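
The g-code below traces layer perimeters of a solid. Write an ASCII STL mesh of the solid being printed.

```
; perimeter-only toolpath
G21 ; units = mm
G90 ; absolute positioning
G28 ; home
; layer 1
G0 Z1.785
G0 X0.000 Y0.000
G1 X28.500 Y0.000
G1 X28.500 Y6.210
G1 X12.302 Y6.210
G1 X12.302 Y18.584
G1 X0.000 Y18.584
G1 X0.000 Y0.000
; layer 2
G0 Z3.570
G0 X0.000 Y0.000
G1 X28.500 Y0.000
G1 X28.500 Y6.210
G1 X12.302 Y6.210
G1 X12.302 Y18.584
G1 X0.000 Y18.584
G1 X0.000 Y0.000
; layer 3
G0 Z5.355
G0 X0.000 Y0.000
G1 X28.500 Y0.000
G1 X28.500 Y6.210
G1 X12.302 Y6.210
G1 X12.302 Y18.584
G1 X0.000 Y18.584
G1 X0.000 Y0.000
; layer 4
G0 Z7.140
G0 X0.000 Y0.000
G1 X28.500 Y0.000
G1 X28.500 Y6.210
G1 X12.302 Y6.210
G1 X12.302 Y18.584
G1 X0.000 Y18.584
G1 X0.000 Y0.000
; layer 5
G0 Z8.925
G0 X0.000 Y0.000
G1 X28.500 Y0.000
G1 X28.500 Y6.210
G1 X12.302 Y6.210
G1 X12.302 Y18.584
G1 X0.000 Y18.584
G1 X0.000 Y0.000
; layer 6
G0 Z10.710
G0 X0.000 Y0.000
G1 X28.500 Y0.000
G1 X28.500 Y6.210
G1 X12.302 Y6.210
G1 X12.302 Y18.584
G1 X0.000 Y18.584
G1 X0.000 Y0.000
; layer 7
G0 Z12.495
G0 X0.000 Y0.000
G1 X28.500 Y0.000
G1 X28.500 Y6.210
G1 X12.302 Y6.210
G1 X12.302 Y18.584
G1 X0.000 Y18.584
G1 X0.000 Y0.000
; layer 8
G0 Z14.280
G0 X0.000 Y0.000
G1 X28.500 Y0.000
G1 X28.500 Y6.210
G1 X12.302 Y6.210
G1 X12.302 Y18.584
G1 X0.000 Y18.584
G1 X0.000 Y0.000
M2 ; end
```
solid part
  facet normal 0.0000 0.0000 -1.0000
    outer loop
      vertex 28.500 6.210 0.000
      vertex 28.500 0.000 0.000
      vertex 0.000 0.000 0.000
    endloop
  endfacet
  facet normal 0.0000 0.0000 -1.0000
    outer loop
      vertex 12.302 6.210 0.000
      vertex 28.500 6.210 0.000
      vertex 0.000 0.000 0.000
    endloop
  endfacet
  facet normal 0.0000 0.0000 -1.0000
    outer loop
      vertex 12.302 18.584 0.000
      vertex 12.302 6.210 0.000
      vertex 0.000 0.000 0.000
    endloop
  endfacet
  facet normal 0.0000 0.0000 -1.0000
    outer loop
      vertex 0.000 18.584 0.000
      vertex 12.302 18.584 0.000
      vertex 0.000 0.000 0.000
    endloop
  endfacet
  facet normal 0.0000 0.0000 1.0000
    outer loop
      vertex 0.000 0.000 14.280
      vertex 28.500 0.000 14.280
      vertex 28.500 6.210 14.280
    endloop
  endfacet
  facet normal 0.0000 0.0000 1.0000
    outer loop
      vertex 0.000 0.000 14.280
      vertex 28.500 6.210 14.280
      vertex 12.302 6.210 14.280
    endloop
  endfacet
  facet normal 0.0000 0.0000 1.0000
    outer loop
      vertex 0.000 0.000 14.280
      vertex 12.302 6.210 14.280
      vertex 12.302 18.584 14.280
    endloop
  endfacet
  facet normal 0.0000 0.0000 1.0000
    outer loop
      vertex 0.000 0.000 14.280
      vertex 12.302 18.584 14.280
      vertex 0.000 18.584 14.280
    endloop
  endfacet
  facet normal 0.0000 -1.0000 0.0000
    outer loop
      vertex 0.000 0.000 0.000
      vertex 28.500 0.000 0.000
      vertex 28.500 0.000 14.280
    endloop
  endfacet
  facet normal 0.0000 -1.0000 0.0000
    outer loop
      vertex 0.000 0.000 0.000
      vertex 28.500 0.000 14.280
      vertex 0.000 0.000 14.280
    endloop
  endfacet
  facet normal 1.0000 0.0000 0.0000
    outer loop
      vertex 28.500 0.000 0.000
      vertex 28.500 6.210 0.000
      vertex 28.500 6.210 14.280
    endloop
  endfacet
  facet normal 1.0000 0.0000 0.0000
    outer loop
      vertex 28.500 0.000 0.000
      vertex 28.500 6.210 14.280
      vertex 28.500 0.000 14.280
    endloop
  endfacet
  facet normal 0.0000 1.0000 0.0000
    outer loop
      vertex 28.500 6.210 0.000
      vertex 12.302 6.210 0.000
      vertex 12.302 6.210 14.280
    endloop
  endfacet
  facet normal 0.0000 1.0000 0.0000
    outer loop
      vertex 28.500 6.210 0.000
      vertex 12.302 6.210 14.280
      vertex 28.500 6.210 14.280
    endloop
  endfacet
  facet normal 1.0000 0.0000 0.0000
    outer loop
      vertex 12.302 6.210 0.000
      vertex 12.302 18.584 0.000
      vertex 12.302 18.584 14.280
    endloop
  endfacet
  facet normal 1.0000 0.0000 0.0000
    outer loop
      vertex 12.302 6.210 0.000
      vertex 12.302 18.584 14.280
      vertex 12.302 6.210 14.280
    endloop
  endfacet
  facet normal 0.0000 1.0000 0.0000
    outer loop
      vertex 12.302 18.584 0.000
      vertex 0.000 18.584 0.000
      vertex 0.000 18.584 14.280
    endloop
  endfacet
  facet normal 0.0000 1.0000 0.0000
    outer loop
      vertex 12.302 18.584 0.000
      vertex 0.000 18.584 14.280
      vertex 12.302 18.584 14.280
    endloop
  endfacet
  facet normal -1.0000 0.0000 0.0000
    outer loop
      vertex 0.000 18.584 0.000
      vertex 0.000 0.000 0.000
      vertex 0.000 0.000 14.280
    endloop
  endfacet
  facet normal -1.0000 0.0000 0.0000
    outer loop
      vertex 0.000 18.584 0.000
      vertex 0.000 0.000 14.280
      vertex 0.000 18.584 14.280
    endloop
  endfacet
endsolid part

The G0 Z moves step by Δz≈1.785 mm. Every layer's G1 loop is the same polygon, so the solid is a straight extrusion of it from z=0 to z≈14.3. Closing with flat bottom and top caps and triangulating gives 20 facets — an L-shaped prism: outer 28.5 × 18.6 mm, arm thicknesses ≈ 6.21 mm (horizontal) and 12.3 mm (vertical), extruded 14.3 mm in z.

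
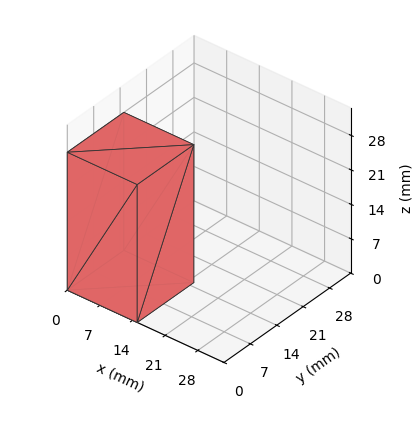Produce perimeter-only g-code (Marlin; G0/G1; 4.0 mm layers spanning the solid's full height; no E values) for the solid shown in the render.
Reading the render: the shape is a rectangular box, roughly 15 × 15 mm footprint and 28 mm tall (dimensions read to the nearest mm from the axis ticks). For the g-code, the solid's height is divided into equal slices at the stated Δz and each level perimeter traced with G1 moves after a G0 lift.

; perimeter-only toolpath
G21 ; units = mm
G90 ; absolute positioning
G28 ; home
; layer 1
G0 Z4.0
G0 X0.0 Y0.0
G1 X15.0 Y0.0
G1 X15.0 Y15.0
G1 X0.0 Y15.0
G1 X0.0 Y0.0
; layer 2
G0 Z8.0
G0 X0.0 Y0.0
G1 X15.0 Y0.0
G1 X15.0 Y15.0
G1 X0.0 Y15.0
G1 X0.0 Y0.0
; layer 3
G0 Z12.0
G0 X0.0 Y0.0
G1 X15.0 Y0.0
G1 X15.0 Y15.0
G1 X0.0 Y15.0
G1 X0.0 Y0.0
; layer 4
G0 Z16.0
G0 X0.0 Y0.0
G1 X15.0 Y0.0
G1 X15.0 Y15.0
G1 X0.0 Y15.0
G1 X0.0 Y0.0
; layer 5
G0 Z20.0
G0 X0.0 Y0.0
G1 X15.0 Y0.0
G1 X15.0 Y15.0
G1 X0.0 Y15.0
G1 X0.0 Y0.0
; layer 6
G0 Z24.0
G0 X0.0 Y0.0
G1 X15.0 Y0.0
G1 X15.0 Y15.0
G1 X0.0 Y15.0
G1 X0.0 Y0.0
; layer 7
G0 Z28.0
G0 X0.0 Y0.0
G1 X15.0 Y0.0
G1 X15.0 Y15.0
G1 X0.0 Y15.0
G1 X0.0 Y0.0
M2 ; end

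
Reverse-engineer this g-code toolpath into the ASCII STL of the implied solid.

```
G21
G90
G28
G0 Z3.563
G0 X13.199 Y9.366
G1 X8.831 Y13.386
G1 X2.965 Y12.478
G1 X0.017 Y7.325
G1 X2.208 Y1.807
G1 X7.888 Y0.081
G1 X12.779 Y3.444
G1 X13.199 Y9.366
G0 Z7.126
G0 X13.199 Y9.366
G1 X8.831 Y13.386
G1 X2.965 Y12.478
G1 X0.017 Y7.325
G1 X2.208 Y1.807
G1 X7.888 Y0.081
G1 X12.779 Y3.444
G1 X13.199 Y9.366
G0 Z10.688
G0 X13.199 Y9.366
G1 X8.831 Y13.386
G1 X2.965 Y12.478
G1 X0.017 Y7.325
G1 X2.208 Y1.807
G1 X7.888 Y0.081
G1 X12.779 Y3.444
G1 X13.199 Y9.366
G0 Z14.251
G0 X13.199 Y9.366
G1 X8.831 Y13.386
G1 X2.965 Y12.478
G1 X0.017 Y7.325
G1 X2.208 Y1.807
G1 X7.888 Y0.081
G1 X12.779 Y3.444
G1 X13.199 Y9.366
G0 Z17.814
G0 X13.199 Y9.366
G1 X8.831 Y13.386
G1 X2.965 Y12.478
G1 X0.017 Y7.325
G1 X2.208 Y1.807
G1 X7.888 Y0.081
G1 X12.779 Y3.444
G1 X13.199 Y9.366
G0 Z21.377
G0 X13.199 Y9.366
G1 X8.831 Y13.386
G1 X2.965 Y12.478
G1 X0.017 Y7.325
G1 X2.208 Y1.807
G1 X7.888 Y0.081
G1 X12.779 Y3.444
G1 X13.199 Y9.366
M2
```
solid part
  facet normal 0.0000 0.0000 -1.0000
    outer loop
      vertex 2.965 12.478 0.000
      vertex 8.831 13.386 0.000
      vertex 13.199 9.366 0.000
    endloop
  endfacet
  facet normal 0.0000 0.0000 -1.0000
    outer loop
      vertex 0.017 7.325 0.000
      vertex 2.965 12.478 0.000
      vertex 13.199 9.366 0.000
    endloop
  endfacet
  facet normal 0.0000 0.0000 -1.0000
    outer loop
      vertex 2.208 1.807 0.000
      vertex 0.017 7.325 0.000
      vertex 13.199 9.366 0.000
    endloop
  endfacet
  facet normal 0.0000 0.0000 -1.0000
    outer loop
      vertex 7.888 0.081 0.000
      vertex 2.208 1.807 0.000
      vertex 13.199 9.366 0.000
    endloop
  endfacet
  facet normal 0.0000 0.0000 -1.0000
    outer loop
      vertex 12.779 3.444 0.000
      vertex 7.888 0.081 0.000
      vertex 13.199 9.366 0.000
    endloop
  endfacet
  facet normal 0.0000 0.0000 1.0000
    outer loop
      vertex 13.199 9.366 21.377
      vertex 8.831 13.386 21.377
      vertex 2.965 12.478 21.377
    endloop
  endfacet
  facet normal 0.0000 0.0000 1.0000
    outer loop
      vertex 13.199 9.366 21.377
      vertex 2.965 12.478 21.377
      vertex 0.017 7.325 21.377
    endloop
  endfacet
  facet normal 0.0000 0.0000 1.0000
    outer loop
      vertex 13.199 9.366 21.377
      vertex 0.017 7.325 21.377
      vertex 2.208 1.807 21.377
    endloop
  endfacet
  facet normal 0.0000 0.0000 1.0000
    outer loop
      vertex 13.199 9.366 21.377
      vertex 2.208 1.807 21.377
      vertex 7.888 0.081 21.377
    endloop
  endfacet
  facet normal 0.0000 0.0000 1.0000
    outer loop
      vertex 13.199 9.366 21.377
      vertex 7.888 0.081 21.377
      vertex 12.779 3.444 21.377
    endloop
  endfacet
  facet normal 0.6772 0.7358 0.0000
    outer loop
      vertex 13.199 9.366 0.000
      vertex 8.831 13.386 0.000
      vertex 8.831 13.386 21.377
    endloop
  endfacet
  facet normal 0.6772 0.7358 0.0000
    outer loop
      vertex 13.199 9.366 0.000
      vertex 8.831 13.386 21.377
      vertex 13.199 9.366 21.377
    endloop
  endfacet
  facet normal -0.1530 0.9882 0.0000
    outer loop
      vertex 8.831 13.386 0.000
      vertex 2.965 12.478 0.000
      vertex 2.965 12.478 21.377
    endloop
  endfacet
  facet normal -0.1530 0.9882 0.0000
    outer loop
      vertex 8.831 13.386 0.000
      vertex 2.965 12.478 21.377
      vertex 8.831 13.386 21.377
    endloop
  endfacet
  facet normal -0.8680 0.4966 0.0000
    outer loop
      vertex 2.965 12.478 0.000
      vertex 0.017 7.325 0.000
      vertex 0.017 7.325 21.377
    endloop
  endfacet
  facet normal -0.8680 0.4966 0.0000
    outer loop
      vertex 2.965 12.478 0.000
      vertex 0.017 7.325 21.377
      vertex 2.965 12.478 21.377
    endloop
  endfacet
  facet normal -0.9294 -0.3690 0.0000
    outer loop
      vertex 0.017 7.325 0.000
      vertex 2.208 1.807 0.000
      vertex 2.208 1.807 21.377
    endloop
  endfacet
  facet normal -0.9294 -0.3690 0.0000
    outer loop
      vertex 0.017 7.325 0.000
      vertex 2.208 1.807 21.377
      vertex 0.017 7.325 21.377
    endloop
  endfacet
  facet normal -0.2907 -0.9568 0.0000
    outer loop
      vertex 2.208 1.807 0.000
      vertex 7.888 0.081 0.000
      vertex 7.888 0.081 21.377
    endloop
  endfacet
  facet normal -0.2907 -0.9568 0.0000
    outer loop
      vertex 2.208 1.807 0.000
      vertex 7.888 0.081 21.377
      vertex 2.208 1.807 21.377
    endloop
  endfacet
  facet normal 0.5666 -0.8240 0.0000
    outer loop
      vertex 7.888 0.081 0.000
      vertex 12.779 3.444 0.000
      vertex 12.779 3.444 21.377
    endloop
  endfacet
  facet normal 0.5666 -0.8240 0.0000
    outer loop
      vertex 7.888 0.081 0.000
      vertex 12.779 3.444 21.377
      vertex 7.888 0.081 21.377
    endloop
  endfacet
  facet normal 0.9975 -0.0707 0.0000
    outer loop
      vertex 12.779 3.444 0.000
      vertex 13.199 9.366 0.000
      vertex 13.199 9.366 21.377
    endloop
  endfacet
  facet normal 0.9975 -0.0707 0.0000
    outer loop
      vertex 12.779 3.444 0.000
      vertex 13.199 9.366 21.377
      vertex 12.779 3.444 21.377
    endloop
  endfacet
endsolid part

The G0 Z moves step by Δz≈3.563 mm. Every layer's G1 loop is the same polygon, so the solid is a straight extrusion of it from z=0 to z≈21.4. Closing with flat bottom and top caps and triangulating gives 24 facets — a regular 7-sided prism (a cylinder approximated with 7 flat sides), circumscribed radius ≈ 6.84 mm, height ≈ 21.4 mm.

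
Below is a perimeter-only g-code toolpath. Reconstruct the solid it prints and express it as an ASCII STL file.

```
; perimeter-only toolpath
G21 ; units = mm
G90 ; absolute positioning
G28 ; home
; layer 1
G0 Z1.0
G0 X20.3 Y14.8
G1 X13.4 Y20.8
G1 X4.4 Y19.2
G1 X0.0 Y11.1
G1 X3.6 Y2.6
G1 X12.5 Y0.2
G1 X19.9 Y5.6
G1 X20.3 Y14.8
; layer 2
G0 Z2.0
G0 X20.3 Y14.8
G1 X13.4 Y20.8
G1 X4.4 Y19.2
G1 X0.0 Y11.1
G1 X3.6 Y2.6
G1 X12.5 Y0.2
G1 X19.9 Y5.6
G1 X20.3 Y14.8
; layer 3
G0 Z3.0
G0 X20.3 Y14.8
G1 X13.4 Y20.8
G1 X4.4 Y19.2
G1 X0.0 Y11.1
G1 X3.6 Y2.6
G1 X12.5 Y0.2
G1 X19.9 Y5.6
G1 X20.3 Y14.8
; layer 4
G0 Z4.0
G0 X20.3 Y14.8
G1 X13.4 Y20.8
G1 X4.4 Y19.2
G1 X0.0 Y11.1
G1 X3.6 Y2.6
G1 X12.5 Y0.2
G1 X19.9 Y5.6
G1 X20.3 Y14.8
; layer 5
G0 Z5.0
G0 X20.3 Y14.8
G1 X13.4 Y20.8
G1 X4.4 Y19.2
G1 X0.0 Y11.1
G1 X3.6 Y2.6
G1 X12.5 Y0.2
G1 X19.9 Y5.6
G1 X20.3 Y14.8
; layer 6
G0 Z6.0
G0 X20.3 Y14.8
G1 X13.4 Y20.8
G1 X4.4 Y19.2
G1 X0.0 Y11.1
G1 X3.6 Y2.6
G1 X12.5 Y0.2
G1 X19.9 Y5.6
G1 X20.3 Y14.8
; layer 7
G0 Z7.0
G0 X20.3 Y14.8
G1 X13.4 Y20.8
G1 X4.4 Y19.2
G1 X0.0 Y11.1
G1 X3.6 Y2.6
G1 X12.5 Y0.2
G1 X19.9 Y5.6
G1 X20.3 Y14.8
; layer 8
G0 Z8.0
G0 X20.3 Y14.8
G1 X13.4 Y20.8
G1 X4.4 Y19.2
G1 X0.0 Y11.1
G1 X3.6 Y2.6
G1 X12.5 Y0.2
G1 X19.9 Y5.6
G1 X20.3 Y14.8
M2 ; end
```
solid part
  facet normal 0.0000 0.0000 -1.0000
    outer loop
      vertex 4.4 19.2 0.0
      vertex 13.4 20.8 0.0
      vertex 20.3 14.8 0.0
    endloop
  endfacet
  facet normal 0.0000 0.0000 -1.0000
    outer loop
      vertex 0.0 11.1 0.0
      vertex 4.4 19.2 0.0
      vertex 20.3 14.8 0.0
    endloop
  endfacet
  facet normal 0.0000 0.0000 -1.0000
    outer loop
      vertex 3.6 2.6 0.0
      vertex 0.0 11.1 0.0
      vertex 20.3 14.8 0.0
    endloop
  endfacet
  facet normal 0.0000 0.0000 -1.0000
    outer loop
      vertex 12.5 0.2 0.0
      vertex 3.6 2.6 0.0
      vertex 20.3 14.8 0.0
    endloop
  endfacet
  facet normal 0.0000 0.0000 -1.0000
    outer loop
      vertex 19.9 5.6 0.0
      vertex 12.5 0.2 0.0
      vertex 20.3 14.8 0.0
    endloop
  endfacet
  facet normal 0.0000 0.0000 1.0000
    outer loop
      vertex 20.3 14.8 8.0
      vertex 13.4 20.8 8.0
      vertex 4.4 19.2 8.0
    endloop
  endfacet
  facet normal 0.0000 0.0000 1.0000
    outer loop
      vertex 20.3 14.8 8.0
      vertex 4.4 19.2 8.0
      vertex 0.0 11.1 8.0
    endloop
  endfacet
  facet normal 0.0000 0.0000 1.0000
    outer loop
      vertex 20.3 14.8 8.0
      vertex 0.0 11.1 8.0
      vertex 3.6 2.6 8.0
    endloop
  endfacet
  facet normal 0.0000 0.0000 1.0000
    outer loop
      vertex 20.3 14.8 8.0
      vertex 3.6 2.6 8.0
      vertex 12.5 0.2 8.0
    endloop
  endfacet
  facet normal 0.0000 0.0000 1.0000
    outer loop
      vertex 20.3 14.8 8.0
      vertex 12.5 0.2 8.0
      vertex 19.9 5.6 8.0
    endloop
  endfacet
  facet normal 0.6562 0.7546 0.0000
    outer loop
      vertex 20.3 14.8 0.0
      vertex 13.4 20.8 0.0
      vertex 13.4 20.8 8.0
    endloop
  endfacet
  facet normal 0.6562 0.7546 0.0000
    outer loop
      vertex 20.3 14.8 0.0
      vertex 13.4 20.8 8.0
      vertex 20.3 14.8 8.0
    endloop
  endfacet
  facet normal -0.1750 0.9846 0.0000
    outer loop
      vertex 13.4 20.8 0.0
      vertex 4.4 19.2 0.0
      vertex 4.4 19.2 8.0
    endloop
  endfacet
  facet normal -0.1750 0.9846 0.0000
    outer loop
      vertex 13.4 20.8 0.0
      vertex 4.4 19.2 8.0
      vertex 13.4 20.8 8.0
    endloop
  endfacet
  facet normal -0.8787 0.4773 0.0000
    outer loop
      vertex 4.4 19.2 0.0
      vertex 0.0 11.1 0.0
      vertex 0.0 11.1 8.0
    endloop
  endfacet
  facet normal -0.8787 0.4773 0.0000
    outer loop
      vertex 4.4 19.2 0.0
      vertex 0.0 11.1 8.0
      vertex 4.4 19.2 8.0
    endloop
  endfacet
  facet normal -0.9208 -0.3900 0.0000
    outer loop
      vertex 0.0 11.1 0.0
      vertex 3.6 2.6 0.0
      vertex 3.6 2.6 8.0
    endloop
  endfacet
  facet normal -0.9208 -0.3900 0.0000
    outer loop
      vertex 0.0 11.1 0.0
      vertex 3.6 2.6 8.0
      vertex 0.0 11.1 8.0
    endloop
  endfacet
  facet normal -0.2604 -0.9655 0.0000
    outer loop
      vertex 3.6 2.6 0.0
      vertex 12.5 0.2 0.0
      vertex 12.5 0.2 8.0
    endloop
  endfacet
  facet normal -0.2604 -0.9655 0.0000
    outer loop
      vertex 3.6 2.6 0.0
      vertex 12.5 0.2 8.0
      vertex 3.6 2.6 8.0
    endloop
  endfacet
  facet normal 0.5895 -0.8078 0.0000
    outer loop
      vertex 12.5 0.2 0.0
      vertex 19.9 5.6 0.0
      vertex 19.9 5.6 8.0
    endloop
  endfacet
  facet normal 0.5895 -0.8078 0.0000
    outer loop
      vertex 12.5 0.2 0.0
      vertex 19.9 5.6 8.0
      vertex 12.5 0.2 8.0
    endloop
  endfacet
  facet normal 0.9991 -0.0434 0.0000
    outer loop
      vertex 19.9 5.6 0.0
      vertex 20.3 14.8 0.0
      vertex 20.3 14.8 8.0
    endloop
  endfacet
  facet normal 0.9991 -0.0434 0.0000
    outer loop
      vertex 19.9 5.6 0.0
      vertex 20.3 14.8 8.0
      vertex 19.9 5.6 8.0
    endloop
  endfacet
endsolid part

The G0 Z moves step by Δz≈1.0 mm. Every layer's G1 loop is the same polygon, so the solid is a straight extrusion of it from z=0 to z≈8. Closing with flat bottom and top caps and triangulating gives 24 facets — a regular 7-sided prism (a cylinder approximated with 7 flat sides), circumscribed radius ≈ 10.6 mm, height ≈ 8 mm.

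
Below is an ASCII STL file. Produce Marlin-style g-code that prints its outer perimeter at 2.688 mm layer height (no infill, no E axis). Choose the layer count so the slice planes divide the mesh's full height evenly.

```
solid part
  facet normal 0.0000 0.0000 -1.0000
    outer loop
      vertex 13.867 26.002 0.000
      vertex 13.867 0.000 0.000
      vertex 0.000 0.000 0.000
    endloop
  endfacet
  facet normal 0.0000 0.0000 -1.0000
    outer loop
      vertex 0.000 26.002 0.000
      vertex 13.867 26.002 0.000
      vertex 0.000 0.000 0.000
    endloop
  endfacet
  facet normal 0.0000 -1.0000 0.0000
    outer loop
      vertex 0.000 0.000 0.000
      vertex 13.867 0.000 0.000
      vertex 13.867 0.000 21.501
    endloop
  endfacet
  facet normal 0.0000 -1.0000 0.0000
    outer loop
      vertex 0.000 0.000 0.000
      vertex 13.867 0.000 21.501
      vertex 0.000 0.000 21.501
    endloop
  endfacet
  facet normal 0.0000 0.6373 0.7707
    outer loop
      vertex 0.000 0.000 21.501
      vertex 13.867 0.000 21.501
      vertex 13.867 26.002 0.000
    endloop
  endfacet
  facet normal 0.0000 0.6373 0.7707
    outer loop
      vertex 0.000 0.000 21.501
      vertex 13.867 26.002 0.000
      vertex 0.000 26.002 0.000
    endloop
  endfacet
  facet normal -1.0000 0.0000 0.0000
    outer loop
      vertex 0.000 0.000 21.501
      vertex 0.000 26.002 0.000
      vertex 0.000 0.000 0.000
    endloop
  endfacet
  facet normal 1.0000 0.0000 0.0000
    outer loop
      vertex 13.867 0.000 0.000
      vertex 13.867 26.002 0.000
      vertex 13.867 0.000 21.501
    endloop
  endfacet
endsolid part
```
; perimeter-only toolpath
G21 ; units = mm
G90 ; absolute positioning
G28 ; home
; layer 1
G0 Z2.688
G0 X0.000 Y0.000
G1 X13.867 Y0.000
G1 X13.867 Y22.752
G1 X0.000 Y22.752
G1 X0.000 Y0.000
; layer 2
G0 Z5.375
G0 X0.000 Y0.000
G1 X13.867 Y0.000
G1 X13.867 Y19.502
G1 X0.000 Y19.502
G1 X0.000 Y0.000
; layer 3
G0 Z8.063
G0 X0.000 Y0.000
G1 X13.867 Y0.000
G1 X13.867 Y16.251
G1 X0.000 Y16.251
G1 X0.000 Y0.000
; layer 4
G0 Z10.751
G0 X0.000 Y0.000
G1 X13.867 Y0.000
G1 X13.867 Y13.001
G1 X0.000 Y13.001
G1 X0.000 Y0.000
; layer 5
G0 Z13.438
G0 X0.000 Y0.000
G1 X13.867 Y0.000
G1 X13.867 Y9.751
G1 X0.000 Y9.751
G1 X0.000 Y0.000
; layer 6
G0 Z16.126
G0 X0.000 Y0.000
G1 X13.867 Y0.000
G1 X13.867 Y6.500
G1 X0.000 Y6.500
G1 X0.000 Y0.000
; layer 7
G0 Z18.813
G0 X0.000 Y0.000
G1 X13.867 Y0.000
G1 X13.867 Y3.250
G1 X0.000 Y3.250
G1 X0.000 Y0.000
M2 ; end

The solid is a wedge (ramp): 13.9 × 26 mm base, rising to 21.5 mm along the y=0 edge and sloping linearly to z=0 at y=26. Slicing at Δz = 2.688 mm — 8 equal slices spanning the solid's height, so layer i sits at z = i·h/8 — gives 7 non-empty perimeters. Each is a 4-segment closed polygon; G0 lifts to the layer z and rapids to the start vertex, then G1 traces the edges. The cross-section shrinks linearly with z (the slice at the apex is degenerate and omitted).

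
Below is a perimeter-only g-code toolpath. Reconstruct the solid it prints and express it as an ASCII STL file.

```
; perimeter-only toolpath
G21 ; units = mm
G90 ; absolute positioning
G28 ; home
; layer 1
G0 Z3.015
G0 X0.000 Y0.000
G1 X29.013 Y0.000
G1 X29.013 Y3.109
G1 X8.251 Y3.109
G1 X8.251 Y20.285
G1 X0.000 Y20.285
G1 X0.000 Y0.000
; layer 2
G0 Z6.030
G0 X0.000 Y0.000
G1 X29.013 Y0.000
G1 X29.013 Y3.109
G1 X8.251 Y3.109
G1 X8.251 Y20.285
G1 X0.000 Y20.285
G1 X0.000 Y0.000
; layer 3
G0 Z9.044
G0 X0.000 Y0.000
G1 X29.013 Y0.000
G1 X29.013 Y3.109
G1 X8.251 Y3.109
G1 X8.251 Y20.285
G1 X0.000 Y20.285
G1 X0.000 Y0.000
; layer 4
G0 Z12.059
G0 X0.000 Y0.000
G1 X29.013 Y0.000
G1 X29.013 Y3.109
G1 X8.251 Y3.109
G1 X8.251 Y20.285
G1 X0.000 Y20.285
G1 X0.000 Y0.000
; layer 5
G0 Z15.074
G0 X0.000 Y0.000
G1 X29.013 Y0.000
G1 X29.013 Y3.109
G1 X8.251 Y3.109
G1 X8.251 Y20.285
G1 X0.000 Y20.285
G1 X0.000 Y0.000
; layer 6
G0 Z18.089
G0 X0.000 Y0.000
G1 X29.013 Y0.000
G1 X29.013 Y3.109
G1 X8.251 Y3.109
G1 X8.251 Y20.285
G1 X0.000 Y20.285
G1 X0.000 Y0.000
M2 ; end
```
solid part
  facet normal 0.0000 0.0000 -1.0000
    outer loop
      vertex 29.013 3.109 0.000
      vertex 29.013 0.000 0.000
      vertex 0.000 0.000 0.000
    endloop
  endfacet
  facet normal 0.0000 0.0000 -1.0000
    outer loop
      vertex 8.251 3.109 0.000
      vertex 29.013 3.109 0.000
      vertex 0.000 0.000 0.000
    endloop
  endfacet
  facet normal 0.0000 0.0000 -1.0000
    outer loop
      vertex 8.251 20.285 0.000
      vertex 8.251 3.109 0.000
      vertex 0.000 0.000 0.000
    endloop
  endfacet
  facet normal 0.0000 0.0000 -1.0000
    outer loop
      vertex 0.000 20.285 0.000
      vertex 8.251 20.285 0.000
      vertex 0.000 0.000 0.000
    endloop
  endfacet
  facet normal 0.0000 0.0000 1.0000
    outer loop
      vertex 0.000 0.000 18.089
      vertex 29.013 0.000 18.089
      vertex 29.013 3.109 18.089
    endloop
  endfacet
  facet normal 0.0000 0.0000 1.0000
    outer loop
      vertex 0.000 0.000 18.089
      vertex 29.013 3.109 18.089
      vertex 8.251 3.109 18.089
    endloop
  endfacet
  facet normal 0.0000 0.0000 1.0000
    outer loop
      vertex 0.000 0.000 18.089
      vertex 8.251 3.109 18.089
      vertex 8.251 20.285 18.089
    endloop
  endfacet
  facet normal 0.0000 0.0000 1.0000
    outer loop
      vertex 0.000 0.000 18.089
      vertex 8.251 20.285 18.089
      vertex 0.000 20.285 18.089
    endloop
  endfacet
  facet normal 0.0000 -1.0000 0.0000
    outer loop
      vertex 0.000 0.000 0.000
      vertex 29.013 0.000 0.000
      vertex 29.013 0.000 18.089
    endloop
  endfacet
  facet normal 0.0000 -1.0000 0.0000
    outer loop
      vertex 0.000 0.000 0.000
      vertex 29.013 0.000 18.089
      vertex 0.000 0.000 18.089
    endloop
  endfacet
  facet normal 1.0000 0.0000 0.0000
    outer loop
      vertex 29.013 0.000 0.000
      vertex 29.013 3.109 0.000
      vertex 29.013 3.109 18.089
    endloop
  endfacet
  facet normal 1.0000 0.0000 0.0000
    outer loop
      vertex 29.013 0.000 0.000
      vertex 29.013 3.109 18.089
      vertex 29.013 0.000 18.089
    endloop
  endfacet
  facet normal 0.0000 1.0000 0.0000
    outer loop
      vertex 29.013 3.109 0.000
      vertex 8.251 3.109 0.000
      vertex 8.251 3.109 18.089
    endloop
  endfacet
  facet normal 0.0000 1.0000 0.0000
    outer loop
      vertex 29.013 3.109 0.000
      vertex 8.251 3.109 18.089
      vertex 29.013 3.109 18.089
    endloop
  endfacet
  facet normal 1.0000 0.0000 0.0000
    outer loop
      vertex 8.251 3.109 0.000
      vertex 8.251 20.285 0.000
      vertex 8.251 20.285 18.089
    endloop
  endfacet
  facet normal 1.0000 0.0000 0.0000
    outer loop
      vertex 8.251 3.109 0.000
      vertex 8.251 20.285 18.089
      vertex 8.251 3.109 18.089
    endloop
  endfacet
  facet normal 0.0000 1.0000 0.0000
    outer loop
      vertex 8.251 20.285 0.000
      vertex 0.000 20.285 0.000
      vertex 0.000 20.285 18.089
    endloop
  endfacet
  facet normal 0.0000 1.0000 0.0000
    outer loop
      vertex 8.251 20.285 0.000
      vertex 0.000 20.285 18.089
      vertex 8.251 20.285 18.089
    endloop
  endfacet
  facet normal -1.0000 0.0000 0.0000
    outer loop
      vertex 0.000 20.285 0.000
      vertex 0.000 0.000 0.000
      vertex 0.000 0.000 18.089
    endloop
  endfacet
  facet normal -1.0000 0.0000 0.0000
    outer loop
      vertex 0.000 20.285 0.000
      vertex 0.000 0.000 18.089
      vertex 0.000 20.285 18.089
    endloop
  endfacet
endsolid part

The G0 Z moves step by Δz≈3.015 mm. Every layer's G1 loop is the same polygon, so the solid is a straight extrusion of it from z=0 to z≈18.1. Closing with flat bottom and top caps and triangulating gives 20 facets — an L-shaped prism: outer 29 × 20.3 mm, arm thicknesses ≈ 3.11 mm (horizontal) and 8.25 mm (vertical), extruded 18.1 mm in z.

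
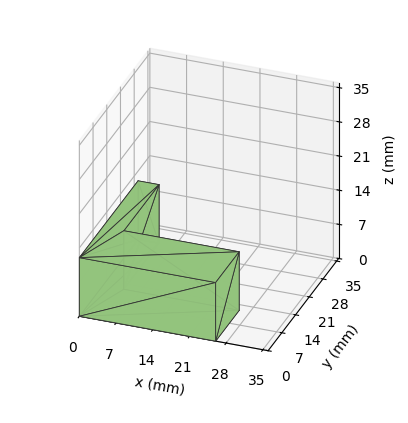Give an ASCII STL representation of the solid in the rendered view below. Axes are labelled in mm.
Reading the render: the shape is an L-shaped prism: outer 26 × 30 mm, arm thicknesses ≈ 12 mm (horizontal) and 4 mm (vertical), extruded 12 mm in z (dimensions read to the nearest mm from the axis ticks). For the STL, each face is triangulated and given an outward normal.

solid part
  facet normal 0.0000 0.0000 -1.0000
    outer loop
      vertex 26.000 12.000 0.000
      vertex 26.000 0.000 0.000
      vertex 0.000 0.000 0.000
    endloop
  endfacet
  facet normal 0.0000 0.0000 -1.0000
    outer loop
      vertex 4.000 12.000 0.000
      vertex 26.000 12.000 0.000
      vertex 0.000 0.000 0.000
    endloop
  endfacet
  facet normal 0.0000 0.0000 -1.0000
    outer loop
      vertex 4.000 30.000 0.000
      vertex 4.000 12.000 0.000
      vertex 0.000 0.000 0.000
    endloop
  endfacet
  facet normal 0.0000 0.0000 -1.0000
    outer loop
      vertex 0.000 30.000 0.000
      vertex 4.000 30.000 0.000
      vertex 0.000 0.000 0.000
    endloop
  endfacet
  facet normal 0.0000 0.0000 1.0000
    outer loop
      vertex 0.000 0.000 12.000
      vertex 26.000 0.000 12.000
      vertex 26.000 12.000 12.000
    endloop
  endfacet
  facet normal 0.0000 0.0000 1.0000
    outer loop
      vertex 0.000 0.000 12.000
      vertex 26.000 12.000 12.000
      vertex 4.000 12.000 12.000
    endloop
  endfacet
  facet normal 0.0000 0.0000 1.0000
    outer loop
      vertex 0.000 0.000 12.000
      vertex 4.000 12.000 12.000
      vertex 4.000 30.000 12.000
    endloop
  endfacet
  facet normal 0.0000 0.0000 1.0000
    outer loop
      vertex 0.000 0.000 12.000
      vertex 4.000 30.000 12.000
      vertex 0.000 30.000 12.000
    endloop
  endfacet
  facet normal 0.0000 -1.0000 0.0000
    outer loop
      vertex 0.000 0.000 0.000
      vertex 26.000 0.000 0.000
      vertex 26.000 0.000 12.000
    endloop
  endfacet
  facet normal 0.0000 -1.0000 0.0000
    outer loop
      vertex 0.000 0.000 0.000
      vertex 26.000 0.000 12.000
      vertex 0.000 0.000 12.000
    endloop
  endfacet
  facet normal 1.0000 0.0000 0.0000
    outer loop
      vertex 26.000 0.000 0.000
      vertex 26.000 12.000 0.000
      vertex 26.000 12.000 12.000
    endloop
  endfacet
  facet normal 1.0000 0.0000 0.0000
    outer loop
      vertex 26.000 0.000 0.000
      vertex 26.000 12.000 12.000
      vertex 26.000 0.000 12.000
    endloop
  endfacet
  facet normal 0.0000 1.0000 0.0000
    outer loop
      vertex 26.000 12.000 0.000
      vertex 4.000 12.000 0.000
      vertex 4.000 12.000 12.000
    endloop
  endfacet
  facet normal 0.0000 1.0000 0.0000
    outer loop
      vertex 26.000 12.000 0.000
      vertex 4.000 12.000 12.000
      vertex 26.000 12.000 12.000
    endloop
  endfacet
  facet normal 1.0000 0.0000 0.0000
    outer loop
      vertex 4.000 12.000 0.000
      vertex 4.000 30.000 0.000
      vertex 4.000 30.000 12.000
    endloop
  endfacet
  facet normal 1.0000 0.0000 0.0000
    outer loop
      vertex 4.000 12.000 0.000
      vertex 4.000 30.000 12.000
      vertex 4.000 12.000 12.000
    endloop
  endfacet
  facet normal 0.0000 1.0000 0.0000
    outer loop
      vertex 4.000 30.000 0.000
      vertex 0.000 30.000 0.000
      vertex 0.000 30.000 12.000
    endloop
  endfacet
  facet normal 0.0000 1.0000 0.0000
    outer loop
      vertex 4.000 30.000 0.000
      vertex 0.000 30.000 12.000
      vertex 4.000 30.000 12.000
    endloop
  endfacet
  facet normal -1.0000 0.0000 0.0000
    outer loop
      vertex 0.000 30.000 0.000
      vertex 0.000 0.000 0.000
      vertex 0.000 0.000 12.000
    endloop
  endfacet
  facet normal -1.0000 0.0000 0.0000
    outer loop
      vertex 0.000 30.000 0.000
      vertex 0.000 0.000 12.000
      vertex 0.000 30.000 12.000
    endloop
  endfacet
endsolid part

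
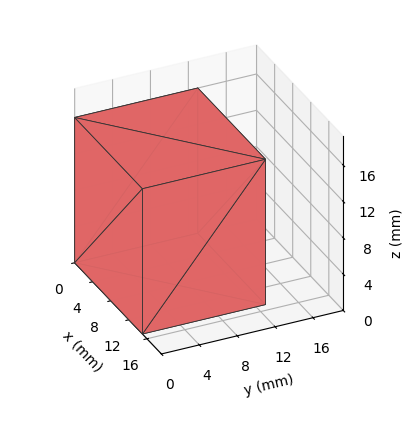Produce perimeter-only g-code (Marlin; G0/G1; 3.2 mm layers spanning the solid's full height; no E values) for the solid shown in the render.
Reading the render: the shape is a rectangular box, roughly 15 × 13 mm footprint and 16 mm tall (dimensions read to the nearest mm from the axis ticks). For the g-code, the solid's height is divided into equal slices at the stated Δz and each level perimeter traced with G1 moves after a G0 lift.

; perimeter-only toolpath
G21 ; units = mm
G90 ; absolute positioning
G28 ; home
; layer 1
G0 Z3.2
G0 X0.0 Y0.0
G1 X15.0 Y0.0
G1 X15.0 Y13.0
G1 X0.0 Y13.0
G1 X0.0 Y0.0
; layer 2
G0 Z6.4
G0 X0.0 Y0.0
G1 X15.0 Y0.0
G1 X15.0 Y13.0
G1 X0.0 Y13.0
G1 X0.0 Y0.0
; layer 3
G0 Z9.6
G0 X0.0 Y0.0
G1 X15.0 Y0.0
G1 X15.0 Y13.0
G1 X0.0 Y13.0
G1 X0.0 Y0.0
; layer 4
G0 Z12.8
G0 X0.0 Y0.0
G1 X15.0 Y0.0
G1 X15.0 Y13.0
G1 X0.0 Y13.0
G1 X0.0 Y0.0
; layer 5
G0 Z16.0
G0 X0.0 Y0.0
G1 X15.0 Y0.0
G1 X15.0 Y13.0
G1 X0.0 Y13.0
G1 X0.0 Y0.0
M2 ; end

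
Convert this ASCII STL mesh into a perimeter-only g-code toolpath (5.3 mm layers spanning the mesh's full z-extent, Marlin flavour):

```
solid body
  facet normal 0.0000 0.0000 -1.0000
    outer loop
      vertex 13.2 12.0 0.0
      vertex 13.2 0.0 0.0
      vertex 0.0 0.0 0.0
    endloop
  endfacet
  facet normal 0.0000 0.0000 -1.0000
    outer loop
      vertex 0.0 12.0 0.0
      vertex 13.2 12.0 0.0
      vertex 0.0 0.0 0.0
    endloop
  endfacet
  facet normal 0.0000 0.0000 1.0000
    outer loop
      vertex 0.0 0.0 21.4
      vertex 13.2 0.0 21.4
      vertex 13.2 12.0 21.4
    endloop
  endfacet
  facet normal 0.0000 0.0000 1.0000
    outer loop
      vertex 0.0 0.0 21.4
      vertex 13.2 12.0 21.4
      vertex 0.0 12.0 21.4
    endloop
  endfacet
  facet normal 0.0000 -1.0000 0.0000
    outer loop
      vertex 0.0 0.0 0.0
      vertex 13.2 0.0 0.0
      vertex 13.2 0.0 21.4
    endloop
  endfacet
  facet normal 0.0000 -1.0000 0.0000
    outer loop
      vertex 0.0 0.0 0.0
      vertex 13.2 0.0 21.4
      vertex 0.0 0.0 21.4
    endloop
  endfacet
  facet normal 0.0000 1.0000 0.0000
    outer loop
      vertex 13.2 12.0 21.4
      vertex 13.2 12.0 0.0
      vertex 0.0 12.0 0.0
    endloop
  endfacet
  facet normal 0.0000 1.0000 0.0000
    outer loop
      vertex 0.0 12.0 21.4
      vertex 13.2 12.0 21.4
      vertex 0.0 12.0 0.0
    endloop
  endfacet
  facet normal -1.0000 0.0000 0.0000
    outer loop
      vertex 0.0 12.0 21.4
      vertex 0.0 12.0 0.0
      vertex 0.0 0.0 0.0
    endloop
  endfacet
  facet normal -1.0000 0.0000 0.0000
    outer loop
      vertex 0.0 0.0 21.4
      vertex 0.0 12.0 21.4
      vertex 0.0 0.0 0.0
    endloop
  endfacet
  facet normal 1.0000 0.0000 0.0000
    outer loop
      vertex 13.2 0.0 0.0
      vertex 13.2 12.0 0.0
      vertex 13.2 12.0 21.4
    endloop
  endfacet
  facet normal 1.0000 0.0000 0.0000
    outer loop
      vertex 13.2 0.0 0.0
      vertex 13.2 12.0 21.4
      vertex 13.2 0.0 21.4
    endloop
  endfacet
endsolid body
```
; perimeter-only toolpath
G21 ; units = mm
G90 ; absolute positioning
G28 ; home
; layer 1
G0 Z5.3
G0 X0.0 Y0.0
G1 X13.2 Y0.0
G1 X13.2 Y12.0
G1 X0.0 Y12.0
G1 X0.0 Y0.0
; layer 2
G0 Z10.7
G0 X0.0 Y0.0
G1 X13.2 Y0.0
G1 X13.2 Y12.0
G1 X0.0 Y12.0
G1 X0.0 Y0.0
; layer 3
G0 Z16.0
G0 X0.0 Y0.0
G1 X13.2 Y0.0
G1 X13.2 Y12.0
G1 X0.0 Y12.0
G1 X0.0 Y0.0
; layer 4
G0 Z21.4
G0 X0.0 Y0.0
G1 X13.2 Y0.0
G1 X13.2 Y12.0
G1 X0.0 Y12.0
G1 X0.0 Y0.0
M2 ; end

The solid is a rectangular box, roughly 13.2 × 12 mm footprint and 21.4 mm tall. Slicing at Δz = 5.3 mm — 4 equal slices spanning the solid's height, so layer i sits at z = i·h/4 — gives 4 non-empty perimeters. Each is a 4-segment closed polygon; G0 lifts to the layer z and rapids to the start vertex, then G1 traces the edges.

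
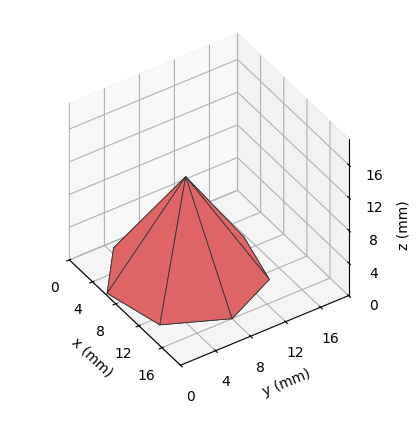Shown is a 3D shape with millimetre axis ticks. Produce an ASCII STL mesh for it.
Reading the render: the shape is a regular 7-sided pyramid, base circumscribed radius ≈ 8 mm, apex at z ≈ 12 mm (dimensions read to the nearest mm from the axis ticks). For the STL, each face is triangulated and given an outward normal.

solid part
  facet normal 0.0000 0.0000 -1.0000
    outer loop
      vertex 6.22 15.80 0.00
      vertex 12.99 14.25 0.00
      vertex 16.00 8.00 0.00
    endloop
  endfacet
  facet normal 0.0000 0.0000 -1.0000
    outer loop
      vertex 0.79 11.47 0.00
      vertex 6.22 15.80 0.00
      vertex 16.00 8.00 0.00
    endloop
  endfacet
  facet normal 0.0000 0.0000 -1.0000
    outer loop
      vertex 0.79 4.53 0.00
      vertex 0.79 11.47 0.00
      vertex 16.00 8.00 0.00
    endloop
  endfacet
  facet normal 0.0000 0.0000 -1.0000
    outer loop
      vertex 6.22 0.20 0.00
      vertex 0.79 4.53 0.00
      vertex 16.00 8.00 0.00
    endloop
  endfacet
  facet normal 0.0000 0.0000 -1.0000
    outer loop
      vertex 12.99 1.75 0.00
      vertex 6.22 0.20 0.00
      vertex 16.00 8.00 0.00
    endloop
  endfacet
  facet normal 0.7723 0.3720 0.5149
    outer loop
      vertex 16.00 8.00 0.00
      vertex 12.99 14.25 0.00
      vertex 8.00 8.00 12.00
    endloop
  endfacet
  facet normal 0.1913 0.8357 0.5148
    outer loop
      vertex 12.99 14.25 0.00
      vertex 6.22 15.80 0.00
      vertex 8.00 8.00 12.00
    endloop
  endfacet
  facet normal -0.5345 0.6702 0.5149
    outer loop
      vertex 6.22 15.80 0.00
      vertex 0.79 11.47 0.00
      vertex 8.00 8.00 12.00
    endloop
  endfacet
  facet normal -0.8572 0.0000 0.5150
    outer loop
      vertex 0.79 11.47 0.00
      vertex 0.79 4.53 0.00
      vertex 8.00 8.00 12.00
    endloop
  endfacet
  facet normal -0.5345 -0.6702 0.5149
    outer loop
      vertex 0.79 4.53 0.00
      vertex 6.22 0.20 0.00
      vertex 8.00 8.00 12.00
    endloop
  endfacet
  facet normal 0.1913 -0.8357 0.5148
    outer loop
      vertex 6.22 0.20 0.00
      vertex 12.99 1.75 0.00
      vertex 8.00 8.00 12.00
    endloop
  endfacet
  facet normal 0.7723 -0.3720 0.5149
    outer loop
      vertex 12.99 1.75 0.00
      vertex 16.00 8.00 0.00
      vertex 8.00 8.00 12.00
    endloop
  endfacet
endsolid part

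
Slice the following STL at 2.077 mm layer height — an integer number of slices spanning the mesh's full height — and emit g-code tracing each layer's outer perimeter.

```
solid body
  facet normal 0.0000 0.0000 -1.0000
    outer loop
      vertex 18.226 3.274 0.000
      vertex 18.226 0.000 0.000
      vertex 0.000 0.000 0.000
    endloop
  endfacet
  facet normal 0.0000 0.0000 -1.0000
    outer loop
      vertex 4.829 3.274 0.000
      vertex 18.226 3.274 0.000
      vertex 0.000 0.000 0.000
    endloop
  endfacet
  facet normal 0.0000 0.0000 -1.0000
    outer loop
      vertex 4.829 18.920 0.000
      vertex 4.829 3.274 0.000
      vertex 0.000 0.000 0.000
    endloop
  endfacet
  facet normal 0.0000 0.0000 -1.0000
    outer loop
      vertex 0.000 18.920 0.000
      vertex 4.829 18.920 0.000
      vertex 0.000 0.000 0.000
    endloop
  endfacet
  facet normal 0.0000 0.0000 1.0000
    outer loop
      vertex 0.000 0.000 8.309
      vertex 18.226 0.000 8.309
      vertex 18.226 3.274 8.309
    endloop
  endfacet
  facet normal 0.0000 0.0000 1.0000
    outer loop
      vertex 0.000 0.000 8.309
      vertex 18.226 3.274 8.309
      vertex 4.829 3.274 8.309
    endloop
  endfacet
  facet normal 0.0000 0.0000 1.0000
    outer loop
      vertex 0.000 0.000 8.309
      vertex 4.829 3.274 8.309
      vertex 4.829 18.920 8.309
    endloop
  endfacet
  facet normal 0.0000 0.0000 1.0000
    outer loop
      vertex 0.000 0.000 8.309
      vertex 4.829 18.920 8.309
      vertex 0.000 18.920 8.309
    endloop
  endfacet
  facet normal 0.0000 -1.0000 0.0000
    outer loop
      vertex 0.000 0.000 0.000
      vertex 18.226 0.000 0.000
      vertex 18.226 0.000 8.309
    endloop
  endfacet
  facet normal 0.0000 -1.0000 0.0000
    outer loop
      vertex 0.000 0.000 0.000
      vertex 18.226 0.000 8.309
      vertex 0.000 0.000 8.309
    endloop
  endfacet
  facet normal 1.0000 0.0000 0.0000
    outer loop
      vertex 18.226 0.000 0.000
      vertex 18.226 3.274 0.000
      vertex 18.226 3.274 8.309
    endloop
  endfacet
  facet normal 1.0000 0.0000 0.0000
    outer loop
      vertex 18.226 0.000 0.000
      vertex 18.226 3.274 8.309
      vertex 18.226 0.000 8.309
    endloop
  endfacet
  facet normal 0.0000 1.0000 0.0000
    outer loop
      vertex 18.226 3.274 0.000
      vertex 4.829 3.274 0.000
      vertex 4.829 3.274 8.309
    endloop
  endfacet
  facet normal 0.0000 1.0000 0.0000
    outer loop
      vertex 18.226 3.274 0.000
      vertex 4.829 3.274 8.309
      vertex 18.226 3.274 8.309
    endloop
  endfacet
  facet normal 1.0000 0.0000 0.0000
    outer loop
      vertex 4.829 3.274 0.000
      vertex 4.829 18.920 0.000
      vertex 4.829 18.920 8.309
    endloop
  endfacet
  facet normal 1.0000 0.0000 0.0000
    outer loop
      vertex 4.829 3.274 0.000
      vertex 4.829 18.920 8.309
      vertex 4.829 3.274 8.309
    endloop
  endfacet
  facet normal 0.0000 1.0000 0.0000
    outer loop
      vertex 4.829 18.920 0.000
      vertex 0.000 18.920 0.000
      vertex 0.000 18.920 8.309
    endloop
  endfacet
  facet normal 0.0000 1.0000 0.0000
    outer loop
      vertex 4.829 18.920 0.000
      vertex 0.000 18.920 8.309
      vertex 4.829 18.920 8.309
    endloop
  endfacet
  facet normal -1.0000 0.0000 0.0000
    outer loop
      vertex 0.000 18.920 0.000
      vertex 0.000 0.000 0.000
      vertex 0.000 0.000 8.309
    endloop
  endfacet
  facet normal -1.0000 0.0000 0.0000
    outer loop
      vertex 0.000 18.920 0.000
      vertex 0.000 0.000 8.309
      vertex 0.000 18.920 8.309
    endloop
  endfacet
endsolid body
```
; perimeter-only toolpath
G21 ; units = mm
G90 ; absolute positioning
G28 ; home
; layer 1
G0 Z2.077
G0 X0.000 Y0.000
G1 X18.226 Y0.000
G1 X18.226 Y3.274
G1 X4.829 Y3.274
G1 X4.829 Y18.920
G1 X0.000 Y18.920
G1 X0.000 Y0.000
; layer 2
G0 Z4.154
G0 X0.000 Y0.000
G1 X18.226 Y0.000
G1 X18.226 Y3.274
G1 X4.829 Y3.274
G1 X4.829 Y18.920
G1 X0.000 Y18.920
G1 X0.000 Y0.000
; layer 3
G0 Z6.232
G0 X0.000 Y0.000
G1 X18.226 Y0.000
G1 X18.226 Y3.274
G1 X4.829 Y3.274
G1 X4.829 Y18.920
G1 X0.000 Y18.920
G1 X0.000 Y0.000
; layer 4
G0 Z8.309
G0 X0.000 Y0.000
G1 X18.226 Y0.000
G1 X18.226 Y3.274
G1 X4.829 Y3.274
G1 X4.829 Y18.920
G1 X0.000 Y18.920
G1 X0.000 Y0.000
M2 ; end

The solid is an L-shaped prism: outer 18.2 × 18.9 mm, arm thicknesses ≈ 3.27 mm (horizontal) and 4.83 mm (vertical), extruded 8.31 mm in z. Slicing at Δz = 2.077 mm — 4 equal slices spanning the solid's height, so layer i sits at z = i·h/4 — gives 4 non-empty perimeters. Each is a 6-segment closed polygon; G0 lifts to the layer z and rapids to the start vertex, then G1 traces the edges.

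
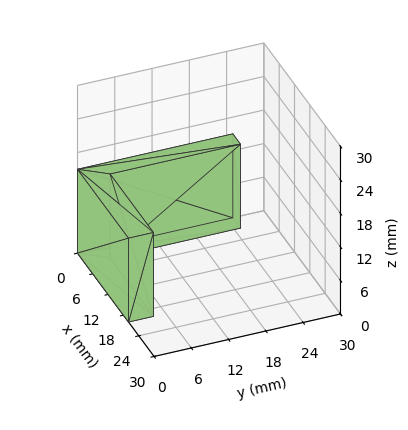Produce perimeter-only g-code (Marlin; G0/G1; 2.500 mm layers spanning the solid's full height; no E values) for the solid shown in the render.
Reading the render: the shape is an L-shaped prism: outer 20 × 25 mm, arm thicknesses ≈ 4 mm (horizontal) and 3 mm (vertical), extruded 15 mm in z (dimensions read to the nearest mm from the axis ticks). For the g-code, the solid's height is divided into equal slices at the stated Δz and each level perimeter traced with G1 moves after a G0 lift.

; perimeter-only toolpath
G21 ; units = mm
G90 ; absolute positioning
G28 ; home
; layer 1
G0 Z2.500
G0 X0.000 Y0.000
G1 X20.000 Y0.000
G1 X20.000 Y4.000
G1 X3.000 Y4.000
G1 X3.000 Y25.000
G1 X0.000 Y25.000
G1 X0.000 Y0.000
; layer 2
G0 Z5.000
G0 X0.000 Y0.000
G1 X20.000 Y0.000
G1 X20.000 Y4.000
G1 X3.000 Y4.000
G1 X3.000 Y25.000
G1 X0.000 Y25.000
G1 X0.000 Y0.000
; layer 3
G0 Z7.500
G0 X0.000 Y0.000
G1 X20.000 Y0.000
G1 X20.000 Y4.000
G1 X3.000 Y4.000
G1 X3.000 Y25.000
G1 X0.000 Y25.000
G1 X0.000 Y0.000
; layer 4
G0 Z10.000
G0 X0.000 Y0.000
G1 X20.000 Y0.000
G1 X20.000 Y4.000
G1 X3.000 Y4.000
G1 X3.000 Y25.000
G1 X0.000 Y25.000
G1 X0.000 Y0.000
; layer 5
G0 Z12.500
G0 X0.000 Y0.000
G1 X20.000 Y0.000
G1 X20.000 Y4.000
G1 X3.000 Y4.000
G1 X3.000 Y25.000
G1 X0.000 Y25.000
G1 X0.000 Y0.000
; layer 6
G0 Z15.000
G0 X0.000 Y0.000
G1 X20.000 Y0.000
G1 X20.000 Y4.000
G1 X3.000 Y4.000
G1 X3.000 Y25.000
G1 X0.000 Y25.000
G1 X0.000 Y0.000
M2 ; end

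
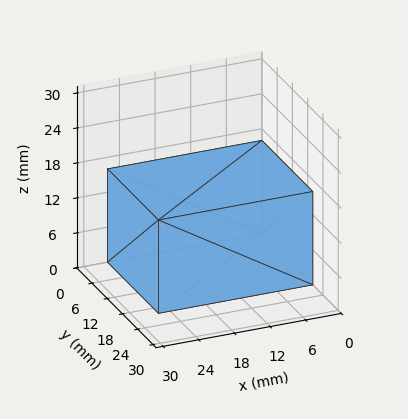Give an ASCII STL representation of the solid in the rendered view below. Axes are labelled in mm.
Reading the render: the shape is a rectangular box, roughly 26 × 20 mm footprint and 16 mm tall (dimensions read to the nearest mm from the axis ticks). For the STL, each face is triangulated and given an outward normal.

solid part
  facet normal 0.0000 0.0000 -1.0000
    outer loop
      vertex 26.000 20.000 0.000
      vertex 26.000 0.000 0.000
      vertex 0.000 0.000 0.000
    endloop
  endfacet
  facet normal 0.0000 0.0000 -1.0000
    outer loop
      vertex 0.000 20.000 0.000
      vertex 26.000 20.000 0.000
      vertex 0.000 0.000 0.000
    endloop
  endfacet
  facet normal 0.0000 0.0000 1.0000
    outer loop
      vertex 0.000 0.000 16.000
      vertex 26.000 0.000 16.000
      vertex 26.000 20.000 16.000
    endloop
  endfacet
  facet normal 0.0000 0.0000 1.0000
    outer loop
      vertex 0.000 0.000 16.000
      vertex 26.000 20.000 16.000
      vertex 0.000 20.000 16.000
    endloop
  endfacet
  facet normal 0.0000 -1.0000 0.0000
    outer loop
      vertex 0.000 0.000 0.000
      vertex 26.000 0.000 0.000
      vertex 26.000 0.000 16.000
    endloop
  endfacet
  facet normal 0.0000 -1.0000 0.0000
    outer loop
      vertex 0.000 0.000 0.000
      vertex 26.000 0.000 16.000
      vertex 0.000 0.000 16.000
    endloop
  endfacet
  facet normal 0.0000 1.0000 0.0000
    outer loop
      vertex 26.000 20.000 16.000
      vertex 26.000 20.000 0.000
      vertex 0.000 20.000 0.000
    endloop
  endfacet
  facet normal 0.0000 1.0000 0.0000
    outer loop
      vertex 0.000 20.000 16.000
      vertex 26.000 20.000 16.000
      vertex 0.000 20.000 0.000
    endloop
  endfacet
  facet normal -1.0000 0.0000 0.0000
    outer loop
      vertex 0.000 20.000 16.000
      vertex 0.000 20.000 0.000
      vertex 0.000 0.000 0.000
    endloop
  endfacet
  facet normal -1.0000 0.0000 0.0000
    outer loop
      vertex 0.000 0.000 16.000
      vertex 0.000 20.000 16.000
      vertex 0.000 0.000 0.000
    endloop
  endfacet
  facet normal 1.0000 0.0000 0.0000
    outer loop
      vertex 26.000 0.000 0.000
      vertex 26.000 20.000 0.000
      vertex 26.000 20.000 16.000
    endloop
  endfacet
  facet normal 1.0000 0.0000 0.0000
    outer loop
      vertex 26.000 0.000 0.000
      vertex 26.000 20.000 16.000
      vertex 26.000 0.000 16.000
    endloop
  endfacet
endsolid part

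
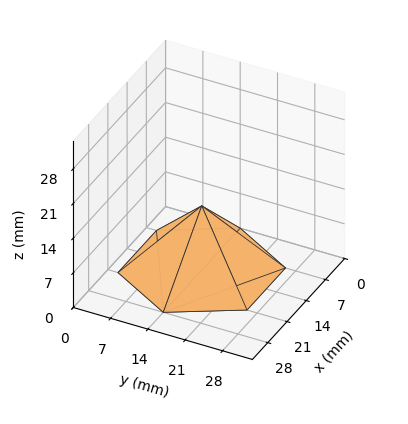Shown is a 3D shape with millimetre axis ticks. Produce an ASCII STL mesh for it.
Reading the render: the shape is a regular 6-sided pyramid, base circumscribed radius ≈ 14 mm, apex at z ≈ 13 mm (dimensions read to the nearest mm from the axis ticks). For the STL, each face is triangulated and given an outward normal.

solid part
  facet normal 0.0000 0.0000 -1.0000
    outer loop
      vertex 7.0 26.1 0.0
      vertex 21.0 26.1 0.0
      vertex 28.0 14.0 0.0
    endloop
  endfacet
  facet normal 0.0000 0.0000 -1.0000
    outer loop
      vertex 0.0 14.0 0.0
      vertex 7.0 26.1 0.0
      vertex 28.0 14.0 0.0
    endloop
  endfacet
  facet normal 0.0000 0.0000 -1.0000
    outer loop
      vertex 7.0 1.9 0.0
      vertex 0.0 14.0 0.0
      vertex 28.0 14.0 0.0
    endloop
  endfacet
  facet normal 0.0000 0.0000 -1.0000
    outer loop
      vertex 21.0 1.9 0.0
      vertex 7.0 1.9 0.0
      vertex 28.0 14.0 0.0
    endloop
  endfacet
  facet normal 0.6332 0.3663 0.6819
    outer loop
      vertex 28.0 14.0 0.0
      vertex 21.0 26.1 0.0
      vertex 14.0 14.0 13.0
    endloop
  endfacet
  facet normal 0.0000 0.7320 0.6813
    outer loop
      vertex 21.0 26.1 0.0
      vertex 7.0 26.1 0.0
      vertex 14.0 14.0 13.0
    endloop
  endfacet
  facet normal -0.6332 0.3663 0.6819
    outer loop
      vertex 7.0 26.1 0.0
      vertex 0.0 14.0 0.0
      vertex 14.0 14.0 13.0
    endloop
  endfacet
  facet normal -0.6332 -0.3663 0.6819
    outer loop
      vertex 0.0 14.0 0.0
      vertex 7.0 1.9 0.0
      vertex 14.0 14.0 13.0
    endloop
  endfacet
  facet normal 0.0000 -0.7320 0.6813
    outer loop
      vertex 7.0 1.9 0.0
      vertex 21.0 1.9 0.0
      vertex 14.0 14.0 13.0
    endloop
  endfacet
  facet normal 0.6332 -0.3663 0.6819
    outer loop
      vertex 21.0 1.9 0.0
      vertex 28.0 14.0 0.0
      vertex 14.0 14.0 13.0
    endloop
  endfacet
endsolid part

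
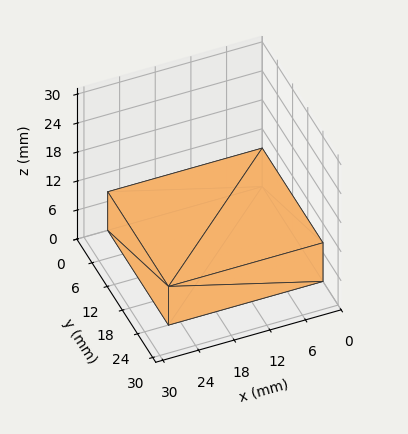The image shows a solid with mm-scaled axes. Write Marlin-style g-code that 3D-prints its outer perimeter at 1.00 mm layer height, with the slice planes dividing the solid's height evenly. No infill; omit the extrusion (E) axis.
Reading the render: the shape is a rectangular box, roughly 26 × 24 mm footprint and 8 mm tall (dimensions read to the nearest mm from the axis ticks). For the g-code, the solid's height is divided into equal slices at the stated Δz and each level perimeter traced with G1 moves after a G0 lift.

; perimeter-only toolpath
G21 ; units = mm
G90 ; absolute positioning
G28 ; home
; layer 1
G0 Z1.00
G0 X0.00 Y0.00
G1 X26.00 Y0.00
G1 X26.00 Y24.00
G1 X0.00 Y24.00
G1 X0.00 Y0.00
; layer 2
G0 Z2.00
G0 X0.00 Y0.00
G1 X26.00 Y0.00
G1 X26.00 Y24.00
G1 X0.00 Y24.00
G1 X0.00 Y0.00
; layer 3
G0 Z3.00
G0 X0.00 Y0.00
G1 X26.00 Y0.00
G1 X26.00 Y24.00
G1 X0.00 Y24.00
G1 X0.00 Y0.00
; layer 4
G0 Z4.00
G0 X0.00 Y0.00
G1 X26.00 Y0.00
G1 X26.00 Y24.00
G1 X0.00 Y24.00
G1 X0.00 Y0.00
; layer 5
G0 Z5.00
G0 X0.00 Y0.00
G1 X26.00 Y0.00
G1 X26.00 Y24.00
G1 X0.00 Y24.00
G1 X0.00 Y0.00
; layer 6
G0 Z6.00
G0 X0.00 Y0.00
G1 X26.00 Y0.00
G1 X26.00 Y24.00
G1 X0.00 Y24.00
G1 X0.00 Y0.00
; layer 7
G0 Z7.00
G0 X0.00 Y0.00
G1 X26.00 Y0.00
G1 X26.00 Y24.00
G1 X0.00 Y24.00
G1 X0.00 Y0.00
; layer 8
G0 Z8.00
G0 X0.00 Y0.00
G1 X26.00 Y0.00
G1 X26.00 Y24.00
G1 X0.00 Y24.00
G1 X0.00 Y0.00
M2 ; end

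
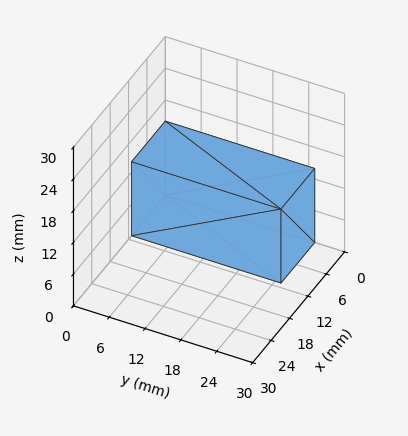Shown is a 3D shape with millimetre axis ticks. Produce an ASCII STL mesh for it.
Reading the render: the shape is a rectangular box, roughly 11 × 25 mm footprint and 14 mm tall (dimensions read to the nearest mm from the axis ticks). For the STL, each face is triangulated and given an outward normal.

solid part
  facet normal 0.0000 0.0000 -1.0000
    outer loop
      vertex 11.0 25.0 0.0
      vertex 11.0 0.0 0.0
      vertex 0.0 0.0 0.0
    endloop
  endfacet
  facet normal 0.0000 0.0000 -1.0000
    outer loop
      vertex 0.0 25.0 0.0
      vertex 11.0 25.0 0.0
      vertex 0.0 0.0 0.0
    endloop
  endfacet
  facet normal 0.0000 0.0000 1.0000
    outer loop
      vertex 0.0 0.0 14.0
      vertex 11.0 0.0 14.0
      vertex 11.0 25.0 14.0
    endloop
  endfacet
  facet normal 0.0000 0.0000 1.0000
    outer loop
      vertex 0.0 0.0 14.0
      vertex 11.0 25.0 14.0
      vertex 0.0 25.0 14.0
    endloop
  endfacet
  facet normal 0.0000 -1.0000 0.0000
    outer loop
      vertex 0.0 0.0 0.0
      vertex 11.0 0.0 0.0
      vertex 11.0 0.0 14.0
    endloop
  endfacet
  facet normal 0.0000 -1.0000 0.0000
    outer loop
      vertex 0.0 0.0 0.0
      vertex 11.0 0.0 14.0
      vertex 0.0 0.0 14.0
    endloop
  endfacet
  facet normal 0.0000 1.0000 0.0000
    outer loop
      vertex 11.0 25.0 14.0
      vertex 11.0 25.0 0.0
      vertex 0.0 25.0 0.0
    endloop
  endfacet
  facet normal 0.0000 1.0000 0.0000
    outer loop
      vertex 0.0 25.0 14.0
      vertex 11.0 25.0 14.0
      vertex 0.0 25.0 0.0
    endloop
  endfacet
  facet normal -1.0000 0.0000 0.0000
    outer loop
      vertex 0.0 25.0 14.0
      vertex 0.0 25.0 0.0
      vertex 0.0 0.0 0.0
    endloop
  endfacet
  facet normal -1.0000 0.0000 0.0000
    outer loop
      vertex 0.0 0.0 14.0
      vertex 0.0 25.0 14.0
      vertex 0.0 0.0 0.0
    endloop
  endfacet
  facet normal 1.0000 0.0000 0.0000
    outer loop
      vertex 11.0 0.0 0.0
      vertex 11.0 25.0 0.0
      vertex 11.0 25.0 14.0
    endloop
  endfacet
  facet normal 1.0000 0.0000 0.0000
    outer loop
      vertex 11.0 0.0 0.0
      vertex 11.0 25.0 14.0
      vertex 11.0 0.0 14.0
    endloop
  endfacet
endsolid part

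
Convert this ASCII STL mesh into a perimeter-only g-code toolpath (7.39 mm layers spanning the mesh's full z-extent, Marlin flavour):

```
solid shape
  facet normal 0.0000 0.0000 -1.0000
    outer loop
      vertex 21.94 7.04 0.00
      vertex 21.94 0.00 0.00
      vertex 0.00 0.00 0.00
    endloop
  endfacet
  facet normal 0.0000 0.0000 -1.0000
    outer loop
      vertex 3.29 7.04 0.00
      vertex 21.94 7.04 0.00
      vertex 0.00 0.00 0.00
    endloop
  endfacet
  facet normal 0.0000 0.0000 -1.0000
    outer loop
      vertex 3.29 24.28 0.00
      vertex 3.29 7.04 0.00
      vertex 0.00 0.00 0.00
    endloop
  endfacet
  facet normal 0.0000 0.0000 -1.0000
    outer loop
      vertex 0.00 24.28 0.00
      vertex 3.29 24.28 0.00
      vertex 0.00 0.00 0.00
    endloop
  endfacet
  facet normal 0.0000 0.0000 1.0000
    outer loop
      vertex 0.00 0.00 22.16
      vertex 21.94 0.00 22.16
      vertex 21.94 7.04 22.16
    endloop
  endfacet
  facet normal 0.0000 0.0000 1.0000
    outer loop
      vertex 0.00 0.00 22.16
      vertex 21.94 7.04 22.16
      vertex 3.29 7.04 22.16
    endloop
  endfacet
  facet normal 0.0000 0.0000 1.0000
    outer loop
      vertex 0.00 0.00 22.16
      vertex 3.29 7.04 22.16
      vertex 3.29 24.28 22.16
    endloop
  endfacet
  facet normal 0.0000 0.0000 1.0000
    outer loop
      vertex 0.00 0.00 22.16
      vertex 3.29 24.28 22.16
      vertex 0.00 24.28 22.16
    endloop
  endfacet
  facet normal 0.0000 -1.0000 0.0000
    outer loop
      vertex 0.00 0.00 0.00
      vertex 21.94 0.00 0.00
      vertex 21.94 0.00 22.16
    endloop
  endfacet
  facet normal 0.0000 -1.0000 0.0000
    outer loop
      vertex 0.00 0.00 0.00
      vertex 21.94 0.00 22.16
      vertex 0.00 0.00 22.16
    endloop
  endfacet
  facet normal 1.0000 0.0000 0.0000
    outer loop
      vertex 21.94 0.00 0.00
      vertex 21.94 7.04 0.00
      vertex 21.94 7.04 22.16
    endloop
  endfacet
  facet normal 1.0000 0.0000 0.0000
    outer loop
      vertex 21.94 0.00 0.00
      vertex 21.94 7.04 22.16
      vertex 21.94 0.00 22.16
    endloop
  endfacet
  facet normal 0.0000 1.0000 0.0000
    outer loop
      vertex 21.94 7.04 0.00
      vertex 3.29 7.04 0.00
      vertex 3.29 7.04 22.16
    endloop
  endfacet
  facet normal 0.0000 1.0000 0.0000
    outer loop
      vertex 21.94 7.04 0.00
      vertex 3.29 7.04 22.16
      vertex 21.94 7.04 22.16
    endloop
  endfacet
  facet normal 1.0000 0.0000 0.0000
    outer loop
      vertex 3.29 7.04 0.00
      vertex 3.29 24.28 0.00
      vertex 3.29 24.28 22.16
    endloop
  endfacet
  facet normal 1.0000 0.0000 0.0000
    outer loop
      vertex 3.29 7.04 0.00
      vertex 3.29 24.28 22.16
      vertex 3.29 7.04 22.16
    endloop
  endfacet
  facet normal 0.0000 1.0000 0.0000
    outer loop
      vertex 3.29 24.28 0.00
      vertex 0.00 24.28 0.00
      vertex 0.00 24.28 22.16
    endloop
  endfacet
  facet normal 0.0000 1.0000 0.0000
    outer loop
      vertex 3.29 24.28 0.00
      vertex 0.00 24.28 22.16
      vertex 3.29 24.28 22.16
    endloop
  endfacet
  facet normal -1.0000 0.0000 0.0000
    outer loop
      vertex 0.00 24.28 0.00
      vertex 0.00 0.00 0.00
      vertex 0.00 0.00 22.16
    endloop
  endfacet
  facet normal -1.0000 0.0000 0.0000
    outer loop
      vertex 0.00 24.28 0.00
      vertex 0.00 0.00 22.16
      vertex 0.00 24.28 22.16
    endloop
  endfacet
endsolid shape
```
; perimeter-only toolpath
G21 ; units = mm
G90 ; absolute positioning
G28 ; home
; layer 1
G0 Z7.39
G0 X0.00 Y0.00
G1 X21.94 Y0.00
G1 X21.94 Y7.04
G1 X3.29 Y7.04
G1 X3.29 Y24.28
G1 X0.00 Y24.28
G1 X0.00 Y0.00
; layer 2
G0 Z14.77
G0 X0.00 Y0.00
G1 X21.94 Y0.00
G1 X21.94 Y7.04
G1 X3.29 Y7.04
G1 X3.29 Y24.28
G1 X0.00 Y24.28
G1 X0.00 Y0.00
; layer 3
G0 Z22.16
G0 X0.00 Y0.00
G1 X21.94 Y0.00
G1 X21.94 Y7.04
G1 X3.29 Y7.04
G1 X3.29 Y24.28
G1 X0.00 Y24.28
G1 X0.00 Y0.00
M2 ; end

The solid is an L-shaped prism: outer 21.9 × 24.3 mm, arm thicknesses ≈ 7.04 mm (horizontal) and 3.29 mm (vertical), extruded 22.2 mm in z. Slicing at Δz = 7.39 mm — 3 equal slices spanning the solid's height, so layer i sits at z = i·h/3 — gives 3 non-empty perimeters. Each is a 6-segment closed polygon; G0 lifts to the layer z and rapids to the start vertex, then G1 traces the edges.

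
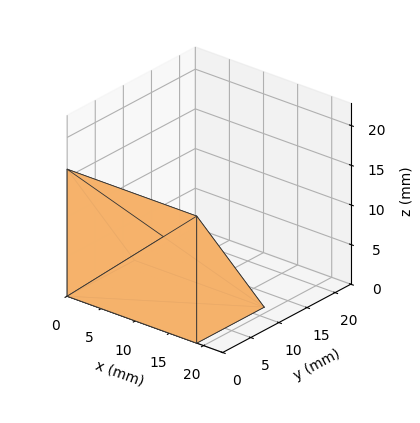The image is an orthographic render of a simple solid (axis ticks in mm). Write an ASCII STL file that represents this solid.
Reading the render: the shape is a wedge (ramp): 19 × 12 mm base, rising to 16 mm along the y=0 edge and sloping linearly to z=0 at y=12 (dimensions read to the nearest mm from the axis ticks). For the STL, each face is triangulated and given an outward normal.

solid part
  facet normal 0.0000 0.0000 -1.0000
    outer loop
      vertex 19.000 12.000 0.000
      vertex 19.000 0.000 0.000
      vertex 0.000 0.000 0.000
    endloop
  endfacet
  facet normal 0.0000 0.0000 -1.0000
    outer loop
      vertex 0.000 12.000 0.000
      vertex 19.000 12.000 0.000
      vertex 0.000 0.000 0.000
    endloop
  endfacet
  facet normal 0.0000 -1.0000 0.0000
    outer loop
      vertex 0.000 0.000 0.000
      vertex 19.000 0.000 0.000
      vertex 19.000 0.000 16.000
    endloop
  endfacet
  facet normal 0.0000 -1.0000 0.0000
    outer loop
      vertex 0.000 0.000 0.000
      vertex 19.000 0.000 16.000
      vertex 0.000 0.000 16.000
    endloop
  endfacet
  facet normal 0.0000 0.8000 0.6000
    outer loop
      vertex 0.000 0.000 16.000
      vertex 19.000 0.000 16.000
      vertex 19.000 12.000 0.000
    endloop
  endfacet
  facet normal 0.0000 0.8000 0.6000
    outer loop
      vertex 0.000 0.000 16.000
      vertex 19.000 12.000 0.000
      vertex 0.000 12.000 0.000
    endloop
  endfacet
  facet normal -1.0000 0.0000 0.0000
    outer loop
      vertex 0.000 0.000 16.000
      vertex 0.000 12.000 0.000
      vertex 0.000 0.000 0.000
    endloop
  endfacet
  facet normal 1.0000 0.0000 0.0000
    outer loop
      vertex 19.000 0.000 0.000
      vertex 19.000 12.000 0.000
      vertex 19.000 0.000 16.000
    endloop
  endfacet
endsolid part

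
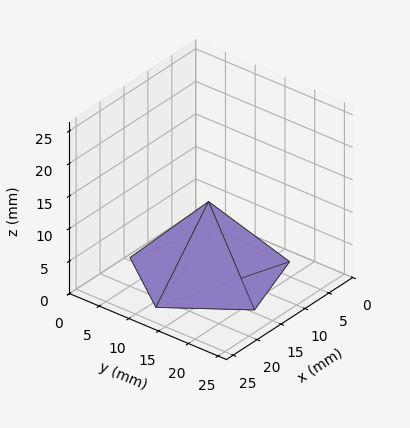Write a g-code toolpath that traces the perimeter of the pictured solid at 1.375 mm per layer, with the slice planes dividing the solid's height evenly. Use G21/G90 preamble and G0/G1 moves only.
Reading the render: the shape is a regular 5-sided pyramid, base circumscribed radius ≈ 11 mm, apex at z ≈ 11 mm (dimensions read to the nearest mm from the axis ticks). For the g-code, the solid's height is divided into equal slices at the stated Δz and each level perimeter traced with G1 moves after a G0 lift.

; perimeter-only toolpath
G21 ; units = mm
G90 ; absolute positioning
G28 ; home
; layer 1
G0 Z1.375
G0 X20.625 Y11.000
G1 X13.974 Y20.154
G1 X3.213 Y16.658
G1 X3.213 Y5.342
G1 X13.974 Y1.846
G1 X20.625 Y11.000
; layer 2
G0 Z2.750
G0 X19.250 Y11.000
G1 X13.549 Y18.846
G1 X4.326 Y15.850
G1 X4.326 Y6.151
G1 X13.549 Y3.154
G1 X19.250 Y11.000
; layer 3
G0 Z4.125
G0 X17.875 Y11.000
G1 X13.124 Y17.539
G1 X5.438 Y15.041
G1 X5.438 Y6.959
G1 X13.124 Y4.461
G1 X17.875 Y11.000
; layer 4
G0 Z5.500
G0 X16.500 Y11.000
G1 X12.700 Y16.231
G1 X6.550 Y14.233
G1 X6.550 Y7.767
G1 X12.700 Y5.769
G1 X16.500 Y11.000
; layer 5
G0 Z6.875
G0 X15.125 Y11.000
G1 X12.275 Y14.923
G1 X7.663 Y13.425
G1 X7.663 Y8.575
G1 X12.275 Y7.077
G1 X15.125 Y11.000
; layer 6
G0 Z8.250
G0 X13.750 Y11.000
G1 X11.850 Y13.616
G1 X8.775 Y12.617
G1 X8.775 Y9.383
G1 X11.850 Y8.384
G1 X13.750 Y11.000
; layer 7
G0 Z9.625
G0 X12.375 Y11.000
G1 X11.425 Y12.308
G1 X9.888 Y11.808
G1 X9.888 Y10.192
G1 X11.425 Y9.692
G1 X12.375 Y11.000
M2 ; end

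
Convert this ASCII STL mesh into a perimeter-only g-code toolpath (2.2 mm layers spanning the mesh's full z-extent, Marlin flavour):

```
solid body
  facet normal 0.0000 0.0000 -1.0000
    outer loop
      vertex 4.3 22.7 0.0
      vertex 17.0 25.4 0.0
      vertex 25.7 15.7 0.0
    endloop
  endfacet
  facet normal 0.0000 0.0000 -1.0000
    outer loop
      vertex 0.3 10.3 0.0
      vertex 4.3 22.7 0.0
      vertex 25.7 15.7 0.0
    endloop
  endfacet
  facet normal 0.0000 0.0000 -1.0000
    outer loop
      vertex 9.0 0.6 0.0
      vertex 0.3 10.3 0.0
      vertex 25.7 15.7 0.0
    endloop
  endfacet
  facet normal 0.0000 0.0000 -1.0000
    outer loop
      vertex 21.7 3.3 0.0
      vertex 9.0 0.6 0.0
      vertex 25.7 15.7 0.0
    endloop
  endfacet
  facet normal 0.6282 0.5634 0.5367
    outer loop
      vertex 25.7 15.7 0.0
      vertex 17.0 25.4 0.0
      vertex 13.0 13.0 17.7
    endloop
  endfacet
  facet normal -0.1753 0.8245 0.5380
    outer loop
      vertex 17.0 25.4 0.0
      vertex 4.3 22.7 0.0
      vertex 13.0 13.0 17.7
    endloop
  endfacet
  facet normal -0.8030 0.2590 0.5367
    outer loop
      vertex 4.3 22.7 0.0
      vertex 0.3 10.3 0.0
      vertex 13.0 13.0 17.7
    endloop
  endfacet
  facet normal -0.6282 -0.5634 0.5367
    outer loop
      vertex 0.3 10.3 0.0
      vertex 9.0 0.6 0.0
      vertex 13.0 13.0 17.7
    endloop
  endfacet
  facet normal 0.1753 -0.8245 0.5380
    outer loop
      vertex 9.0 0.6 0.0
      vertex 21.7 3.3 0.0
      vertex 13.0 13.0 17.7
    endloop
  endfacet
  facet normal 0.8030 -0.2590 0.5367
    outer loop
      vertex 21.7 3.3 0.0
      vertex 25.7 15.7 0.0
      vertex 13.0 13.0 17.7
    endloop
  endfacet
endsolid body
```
; perimeter-only toolpath
G21 ; units = mm
G90 ; absolute positioning
G28 ; home
; layer 1
G0 Z2.2
G0 X24.1 Y15.4
G1 X16.5 Y23.8
G1 X5.4 Y21.5
G1 X1.9 Y10.6
G1 X9.5 Y2.1
G1 X20.6 Y4.5
G1 X24.1 Y15.4
; layer 2
G0 Z4.4
G0 X22.5 Y15.0
G1 X16.0 Y22.3
G1 X6.5 Y20.3
G1 X3.5 Y11.0
G1 X10.0 Y3.7
G1 X19.5 Y5.7
G1 X22.5 Y15.0
; layer 3
G0 Z6.6
G0 X20.9 Y14.7
G1 X15.5 Y20.8
G1 X7.6 Y19.1
G1 X5.1 Y11.3
G1 X10.5 Y5.2
G1 X18.4 Y6.9
G1 X20.9 Y14.7
; layer 4
G0 Z8.8
G0 X19.4 Y14.3
G1 X15.0 Y19.2
G1 X8.7 Y17.9
G1 X6.7 Y11.7
G1 X11.0 Y6.8
G1 X17.4 Y8.2
G1 X19.4 Y14.3
; layer 5
G0 Z11.1
G0 X17.8 Y14.0
G1 X14.5 Y17.6
G1 X9.7 Y16.6
G1 X8.2 Y12.0
G1 X11.5 Y8.3
G1 X16.3 Y9.4
G1 X17.8 Y14.0
; layer 6
G0 Z13.3
G0 X16.2 Y13.7
G1 X14.0 Y16.1
G1 X10.8 Y15.4
G1 X9.8 Y12.3
G1 X12.0 Y9.9
G1 X15.2 Y10.6
G1 X16.2 Y13.7
; layer 7
G0 Z15.5
G0 X14.6 Y13.3
G1 X13.5 Y14.6
G1 X11.9 Y14.2
G1 X11.4 Y12.7
G1 X12.5 Y11.4
G1 X14.1 Y11.8
G1 X14.6 Y13.3
M2 ; end

The solid is a regular 6-sided pyramid, base circumscribed radius ≈ 13 mm, apex at z ≈ 17.7 mm. Slicing at Δz = 2.2 mm — 8 equal slices spanning the solid's height, so layer i sits at z = i·h/8 — gives 7 non-empty perimeters. Each is a 6-segment closed polygon; G0 lifts to the layer z and rapids to the start vertex, then G1 traces the edges. The cross-section shrinks linearly with z (the slice at the apex is degenerate and omitted).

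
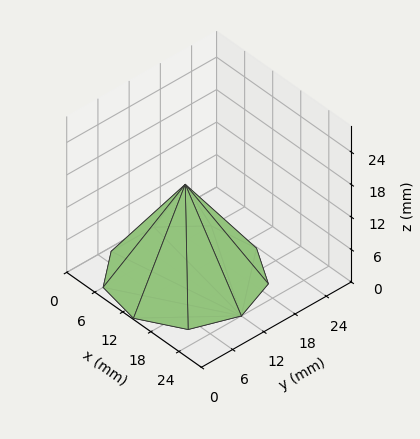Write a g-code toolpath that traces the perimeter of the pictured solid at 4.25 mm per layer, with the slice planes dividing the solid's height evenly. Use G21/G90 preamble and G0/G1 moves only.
Reading the render: the shape is a regular 9-sided pyramid, base circumscribed radius ≈ 12 mm, apex at z ≈ 17 mm (dimensions read to the nearest mm from the axis ticks). For the g-code, the solid's height is divided into equal slices at the stated Δz and each level perimeter traced with G1 moves after a G0 lift.

; perimeter-only toolpath
G21 ; units = mm
G90 ; absolute positioning
G28 ; home
; layer 1
G0 Z4.25
G0 X21.00 Y12.00
G1 X18.89 Y17.78
G1 X13.56 Y20.87
G1 X7.50 Y19.79
G1 X3.54 Y15.08
G1 X3.54 Y8.93
G1 X7.50 Y4.21
G1 X13.56 Y3.13
G1 X18.89 Y6.22
G1 X21.00 Y12.00
; layer 2
G0 Z8.50
G0 X18.00 Y12.00
G1 X16.59 Y15.86
G1 X13.04 Y17.91
G1 X9.00 Y17.20
G1 X6.36 Y14.05
G1 X6.36 Y9.95
G1 X9.00 Y6.80
G1 X13.04 Y6.09
G1 X16.59 Y8.14
G1 X18.00 Y12.00
; layer 3
G0 Z12.75
G0 X15.00 Y12.00
G1 X14.30 Y13.93
G1 X12.52 Y14.96
G1 X10.50 Y14.60
G1 X9.18 Y13.03
G1 X9.18 Y10.97
G1 X10.50 Y9.40
G1 X12.52 Y9.04
G1 X14.30 Y10.07
G1 X15.00 Y12.00
M2 ; end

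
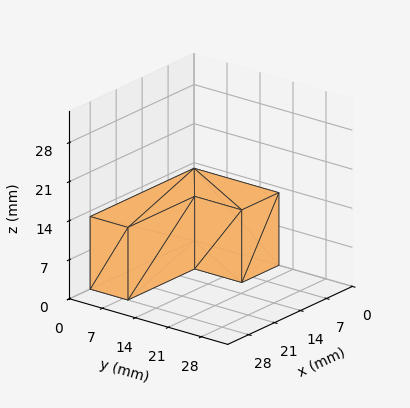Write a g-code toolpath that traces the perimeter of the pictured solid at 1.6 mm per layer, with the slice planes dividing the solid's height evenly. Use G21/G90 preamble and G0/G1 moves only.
Reading the render: the shape is an L-shaped prism: outer 28 × 18 mm, arm thicknesses ≈ 8 mm (horizontal) and 10 mm (vertical), extruded 13 mm in z (dimensions read to the nearest mm from the axis ticks). For the g-code, the solid's height is divided into equal slices at the stated Δz and each level perimeter traced with G1 moves after a G0 lift.

; perimeter-only toolpath
G21 ; units = mm
G90 ; absolute positioning
G28 ; home
; layer 1
G0 Z1.6
G0 X0.0 Y0.0
G1 X28.0 Y0.0
G1 X28.0 Y8.0
G1 X10.0 Y8.0
G1 X10.0 Y18.0
G1 X0.0 Y18.0
G1 X0.0 Y0.0
; layer 2
G0 Z3.2
G0 X0.0 Y0.0
G1 X28.0 Y0.0
G1 X28.0 Y8.0
G1 X10.0 Y8.0
G1 X10.0 Y18.0
G1 X0.0 Y18.0
G1 X0.0 Y0.0
; layer 3
G0 Z4.9
G0 X0.0 Y0.0
G1 X28.0 Y0.0
G1 X28.0 Y8.0
G1 X10.0 Y8.0
G1 X10.0 Y18.0
G1 X0.0 Y18.0
G1 X0.0 Y0.0
; layer 4
G0 Z6.5
G0 X0.0 Y0.0
G1 X28.0 Y0.0
G1 X28.0 Y8.0
G1 X10.0 Y8.0
G1 X10.0 Y18.0
G1 X0.0 Y18.0
G1 X0.0 Y0.0
; layer 5
G0 Z8.1
G0 X0.0 Y0.0
G1 X28.0 Y0.0
G1 X28.0 Y8.0
G1 X10.0 Y8.0
G1 X10.0 Y18.0
G1 X0.0 Y18.0
G1 X0.0 Y0.0
; layer 6
G0 Z9.8
G0 X0.0 Y0.0
G1 X28.0 Y0.0
G1 X28.0 Y8.0
G1 X10.0 Y8.0
G1 X10.0 Y18.0
G1 X0.0 Y18.0
G1 X0.0 Y0.0
; layer 7
G0 Z11.4
G0 X0.0 Y0.0
G1 X28.0 Y0.0
G1 X28.0 Y8.0
G1 X10.0 Y8.0
G1 X10.0 Y18.0
G1 X0.0 Y18.0
G1 X0.0 Y0.0
; layer 8
G0 Z13.0
G0 X0.0 Y0.0
G1 X28.0 Y0.0
G1 X28.0 Y8.0
G1 X10.0 Y8.0
G1 X10.0 Y18.0
G1 X0.0 Y18.0
G1 X0.0 Y0.0
M2 ; end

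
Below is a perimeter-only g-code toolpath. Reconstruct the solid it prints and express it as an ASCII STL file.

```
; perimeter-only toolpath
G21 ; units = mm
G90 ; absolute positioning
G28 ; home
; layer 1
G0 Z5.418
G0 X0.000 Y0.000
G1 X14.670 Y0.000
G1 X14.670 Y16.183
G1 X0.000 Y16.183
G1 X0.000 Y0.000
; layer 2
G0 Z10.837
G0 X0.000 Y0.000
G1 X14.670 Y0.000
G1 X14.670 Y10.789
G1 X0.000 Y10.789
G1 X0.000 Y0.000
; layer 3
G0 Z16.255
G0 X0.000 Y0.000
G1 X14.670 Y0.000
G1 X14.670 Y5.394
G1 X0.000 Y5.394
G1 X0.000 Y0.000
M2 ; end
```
solid part
  facet normal 0.0000 0.0000 -1.0000
    outer loop
      vertex 14.670 21.577 0.000
      vertex 14.670 0.000 0.000
      vertex 0.000 0.000 0.000
    endloop
  endfacet
  facet normal 0.0000 0.0000 -1.0000
    outer loop
      vertex 0.000 21.577 0.000
      vertex 14.670 21.577 0.000
      vertex 0.000 0.000 0.000
    endloop
  endfacet
  facet normal 0.0000 -1.0000 0.0000
    outer loop
      vertex 0.000 0.000 0.000
      vertex 14.670 0.000 0.000
      vertex 14.670 0.000 21.674
    endloop
  endfacet
  facet normal 0.0000 -1.0000 0.0000
    outer loop
      vertex 0.000 0.000 0.000
      vertex 14.670 0.000 21.674
      vertex 0.000 0.000 21.674
    endloop
  endfacet
  facet normal 0.0000 0.7087 0.7055
    outer loop
      vertex 0.000 0.000 21.674
      vertex 14.670 0.000 21.674
      vertex 14.670 21.577 0.000
    endloop
  endfacet
  facet normal 0.0000 0.7087 0.7055
    outer loop
      vertex 0.000 0.000 21.674
      vertex 14.670 21.577 0.000
      vertex 0.000 21.577 0.000
    endloop
  endfacet
  facet normal -1.0000 0.0000 0.0000
    outer loop
      vertex 0.000 0.000 21.674
      vertex 0.000 21.577 0.000
      vertex 0.000 0.000 0.000
    endloop
  endfacet
  facet normal 1.0000 0.0000 0.0000
    outer loop
      vertex 14.670 0.000 0.000
      vertex 14.670 21.577 0.000
      vertex 14.670 0.000 21.674
    endloop
  endfacet
endsolid part

The G0 Z moves step by Δz≈5.418 mm. The G1 loops shrink linearly with z, so the solid tapers from its base footprint up to z≈21.7. Closing with a flat bottom cap and the tapered top and triangulating gives 8 facets — a wedge (ramp): 14.7 × 21.6 mm base, rising to 21.7 mm along the y=0 edge and sloping linearly to z=0 at y=21.6.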